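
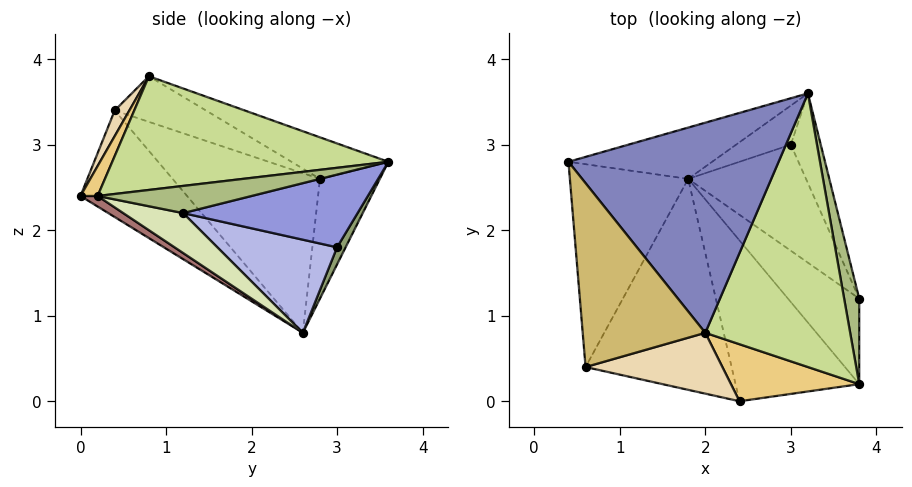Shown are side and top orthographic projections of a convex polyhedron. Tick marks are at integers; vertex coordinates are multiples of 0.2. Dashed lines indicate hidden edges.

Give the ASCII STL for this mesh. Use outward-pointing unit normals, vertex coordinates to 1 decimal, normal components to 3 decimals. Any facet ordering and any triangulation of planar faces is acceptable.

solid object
 facet normal -0.243 0.925 -0.292
  outer loop
   vertex 1.8 2.6 0.8
   vertex 0.4 2.8 2.6
   vertex 3.2 3.6 2.8
  endloop
 endfacet
 facet normal -0.178 0.398 0.900
  outer loop
   vertex 2.0 0.8 3.8
   vertex 3.2 3.6 2.8
   vertex 0.4 2.8 2.6
  endloop
 endfacet
 facet normal 0.879 0.310 -0.362
  outer loop
   vertex 3.0 3.0 1.8
   vertex 3.2 3.6 2.8
   vertex 3.8 1.2 2.2
  endloop
 endfacet
 facet normal 0.617 0.101 -0.781
  outer loop
   vertex 3.0 3.0 1.8
   vertex 3.8 1.2 2.2
   vertex 1.8 2.6 0.8
  endloop
 endfacet
 facet normal 0.166 0.831 -0.532
  outer loop
   vertex 3.0 3.0 1.8
   vertex 1.8 2.6 0.8
   vertex 3.2 3.6 2.8
  endloop
 endfacet
 facet normal 0.870 0.097 0.483
  outer loop
   vertex 3.8 0.2 2.4
   vertex 3.8 1.2 2.2
   vertex 3.2 3.6 2.8
  endloop
 endfacet
 facet normal 0.617 0.016 0.787
  outer loop
   vertex 3.8 0.2 2.4
   vertex 3.2 3.6 2.8
   vertex 2.0 0.8 3.8
  endloop
 endfacet
 facet normal 0.481 -0.172 -0.860
  outer loop
   vertex 3.8 0.2 2.4
   vertex 1.8 2.6 0.8
   vertex 3.8 1.2 2.2
  endloop
 endfacet
 facet normal -0.777 -0.257 -0.575
  outer loop
   vertex 0.6 0.4 3.4
   vertex 0.4 2.8 2.6
   vertex 1.8 2.6 0.8
  endloop
 endfacet
 facet normal -0.336 0.273 0.902
  outer loop
   vertex 0.6 0.4 3.4
   vertex 2.0 0.8 3.8
   vertex 0.4 2.8 2.6
  endloop
 endfacet
 facet normal 0.121 -0.847 0.518
  outer loop
   vertex 2.4 0.0 2.4
   vertex 3.8 0.2 2.4
   vertex 2.0 0.8 3.8
  endloop
 endfacet
 facet normal 0.096 -0.852 0.514
  outer loop
   vertex 2.4 0.0 2.4
   vertex 2.0 0.8 3.8
   vertex 0.6 0.4 3.4
  endloop
 endfacet
 facet normal 0.073 -0.510 -0.857
  outer loop
   vertex 2.4 0.0 2.4
   vertex 1.8 2.6 0.8
   vertex 3.8 0.2 2.4
  endloop
 endfacet
 facet normal -0.498 -0.535 -0.682
  outer loop
   vertex 2.4 0.0 2.4
   vertex 0.6 0.4 3.4
   vertex 1.8 2.6 0.8
  endloop
 endfacet
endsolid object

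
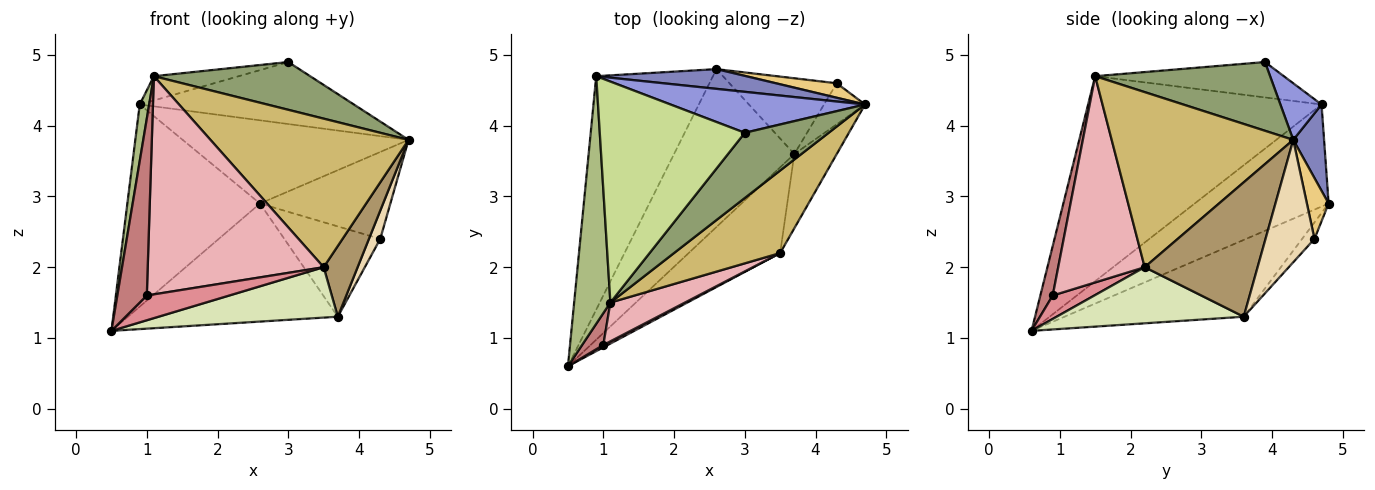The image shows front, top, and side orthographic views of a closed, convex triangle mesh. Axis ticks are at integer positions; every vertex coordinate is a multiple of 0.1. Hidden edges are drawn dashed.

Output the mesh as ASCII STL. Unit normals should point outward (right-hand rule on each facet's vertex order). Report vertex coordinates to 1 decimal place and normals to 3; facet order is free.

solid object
 facet normal -0.551 0.546 -0.631
  outer loop
   vertex 0.9 4.7 4.3
   vertex 2.6 4.8 2.9
   vertex 0.5 0.6 1.1
  endloop
 endfacet
 facet normal 0.132 0.965 0.229
  outer loop
   vertex 0.9 4.7 4.3
   vertex 4.7 4.3 3.8
   vertex 2.6 4.8 2.9
  endloop
 endfacet
 facet normal 0.158 0.824 0.544
  outer loop
   vertex 0.9 4.7 4.3
   vertex 3.0 3.9 4.9
   vertex 4.7 4.3 3.8
  endloop
 endfacet
 facet normal -0.455 0.533 -0.713
  outer loop
   vertex 3.7 3.6 1.3
   vertex 0.5 0.6 1.1
   vertex 2.6 4.8 2.9
  endloop
 endfacet
 facet normal 0.551 -0.493 0.673
  outer loop
   vertex 1.1 1.5 4.7
   vertex 4.7 4.3 3.8
   vertex 3.0 3.9 4.9
  endloop
 endfacet
 facet normal -0.984 -0.040 0.174
  outer loop
   vertex 1.1 1.5 4.7
   vertex 0.9 4.7 4.3
   vertex 0.5 0.6 1.1
  endloop
 endfacet
 facet normal -0.236 0.106 0.966
  outer loop
   vertex 1.1 1.5 4.7
   vertex 3.0 3.9 4.9
   vertex 0.9 4.7 4.3
  endloop
 endfacet
 facet normal 0.468 -0.448 -0.762
  outer loop
   vertex 3.5 2.2 2.0
   vertex 0.5 0.6 1.1
   vertex 3.7 3.6 1.3
  endloop
 endfacet
 facet normal 0.917 -0.276 -0.289
  outer loop
   vertex 3.5 2.2 2.0
   vertex 3.7 3.6 1.3
   vertex 4.7 4.3 3.8
  endloop
 endfacet
 facet normal 0.625 -0.682 0.379
  outer loop
   vertex 3.5 2.2 2.0
   vertex 4.7 4.3 3.8
   vertex 1.1 1.5 4.7
  endloop
 endfacet
 facet normal 0.162 0.973 0.162
  outer loop
   vertex 4.3 4.6 2.4
   vertex 2.6 4.8 2.9
   vertex 4.7 4.3 3.8
  endloop
 endfacet
 facet normal 0.926 -0.214 -0.310
  outer loop
   vertex 4.3 4.6 2.4
   vertex 4.7 4.3 3.8
   vertex 3.7 3.6 1.3
  endloop
 endfacet
 facet normal -0.098 0.762 -0.639
  outer loop
   vertex 4.3 4.6 2.4
   vertex 3.7 3.6 1.3
   vertex 2.6 4.8 2.9
  endloop
 endfacet
 facet normal 0.382 -0.910 0.164
  outer loop
   vertex 1.0 0.9 1.6
   vertex 1.1 1.5 4.7
   vertex 0.5 0.6 1.1
  endloop
 endfacet
 facet normal 0.449 -0.890 0.085
  outer loop
   vertex 1.0 0.9 1.6
   vertex 0.5 0.6 1.1
   vertex 3.5 2.2 2.0
  endloop
 endfacet
 facet normal 0.436 -0.886 0.157
  outer loop
   vertex 1.0 0.9 1.6
   vertex 3.5 2.2 2.0
   vertex 1.1 1.5 4.7
  endloop
 endfacet
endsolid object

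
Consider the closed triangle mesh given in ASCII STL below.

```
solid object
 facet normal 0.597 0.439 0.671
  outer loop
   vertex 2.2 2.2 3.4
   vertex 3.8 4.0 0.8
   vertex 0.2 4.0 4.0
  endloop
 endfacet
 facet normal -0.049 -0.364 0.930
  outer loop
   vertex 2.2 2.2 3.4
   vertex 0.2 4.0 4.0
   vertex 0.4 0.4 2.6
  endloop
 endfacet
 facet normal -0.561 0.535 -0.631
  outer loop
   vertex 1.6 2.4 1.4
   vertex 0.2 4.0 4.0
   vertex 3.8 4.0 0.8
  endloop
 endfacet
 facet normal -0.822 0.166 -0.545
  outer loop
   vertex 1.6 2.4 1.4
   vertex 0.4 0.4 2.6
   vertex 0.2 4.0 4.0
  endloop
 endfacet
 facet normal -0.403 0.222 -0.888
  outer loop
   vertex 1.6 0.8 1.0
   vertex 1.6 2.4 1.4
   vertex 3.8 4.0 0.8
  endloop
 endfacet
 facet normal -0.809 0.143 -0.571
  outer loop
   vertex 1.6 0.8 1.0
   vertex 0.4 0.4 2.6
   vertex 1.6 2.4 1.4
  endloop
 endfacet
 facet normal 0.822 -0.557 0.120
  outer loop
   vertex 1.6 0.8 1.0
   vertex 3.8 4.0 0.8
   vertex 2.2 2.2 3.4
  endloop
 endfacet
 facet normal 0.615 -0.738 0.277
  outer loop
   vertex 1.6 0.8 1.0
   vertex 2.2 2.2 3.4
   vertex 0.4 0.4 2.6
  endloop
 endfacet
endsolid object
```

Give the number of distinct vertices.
6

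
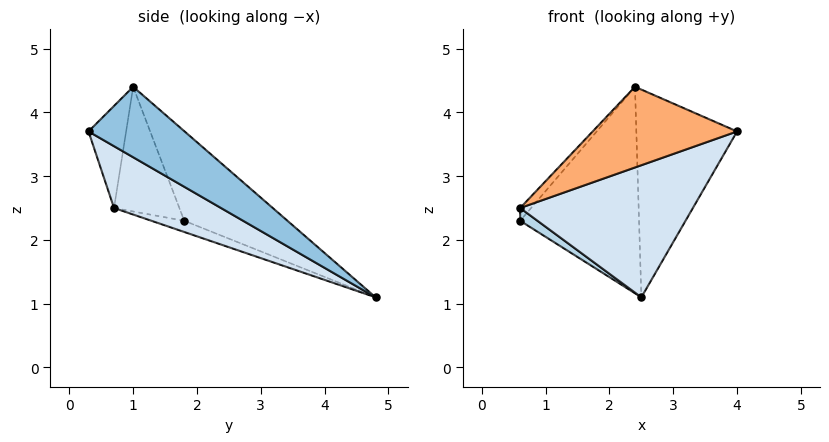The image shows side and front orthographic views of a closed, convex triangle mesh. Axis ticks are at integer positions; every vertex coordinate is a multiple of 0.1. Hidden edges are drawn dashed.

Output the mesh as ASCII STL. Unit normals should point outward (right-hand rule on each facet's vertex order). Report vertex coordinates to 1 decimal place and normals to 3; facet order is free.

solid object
 facet normal -0.500 0.575 0.647
  outer loop
   vertex 2.4 1.0 4.4
   vertex 2.5 4.8 1.1
   vertex 0.6 1.8 2.3
  endloop
 endfacet
 facet normal 0.525 0.550 0.649
  outer loop
   vertex 2.4 1.0 4.4
   vertex 4.0 0.3 3.7
   vertex 2.5 4.8 1.1
  endloop
 endfacet
 facet normal -0.321 -0.169 -0.932
  outer loop
   vertex 0.6 0.7 2.5
   vertex 0.6 1.8 2.3
   vertex 2.5 4.8 1.1
  endloop
 endfacet
 facet normal 0.258 -0.417 -0.871
  outer loop
   vertex 0.6 0.7 2.5
   vertex 2.5 4.8 1.1
   vertex 4.0 0.3 3.7
  endloop
 endfacet
 facet normal -0.730 0.122 0.672
  outer loop
   vertex 0.6 0.7 2.5
   vertex 2.4 1.0 4.4
   vertex 0.6 1.8 2.3
  endloop
 endfacet
 facet normal -0.235 -0.901 0.365
  outer loop
   vertex 0.6 0.7 2.5
   vertex 4.0 0.3 3.7
   vertex 2.4 1.0 4.4
  endloop
 endfacet
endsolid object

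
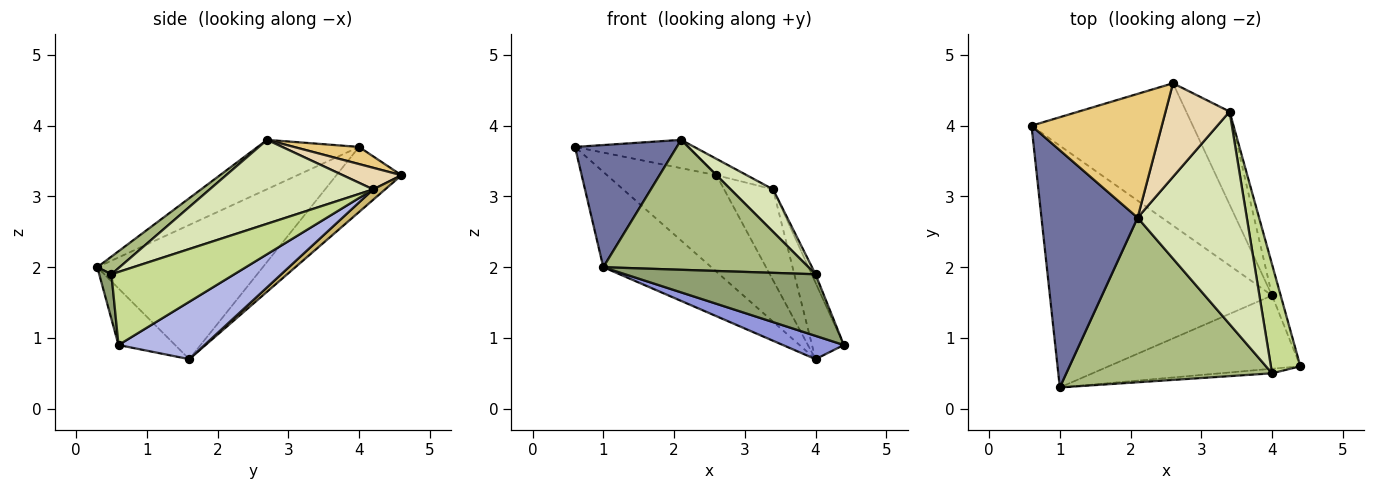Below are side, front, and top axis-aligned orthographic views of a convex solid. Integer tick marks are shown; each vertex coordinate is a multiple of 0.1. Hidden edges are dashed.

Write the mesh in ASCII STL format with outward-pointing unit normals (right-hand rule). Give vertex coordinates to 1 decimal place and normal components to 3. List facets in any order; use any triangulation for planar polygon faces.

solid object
 facet normal -0.415 -0.417 0.809
  outer loop
   vertex 2.1 2.7 3.8
   vertex 0.6 4.0 3.7
   vertex 1.0 0.3 2.0
  endloop
 endfacet
 facet normal -0.490 0.320 -0.811
  outer loop
   vertex 4.0 1.6 0.7
   vertex 1.0 0.3 2.0
   vertex 0.6 4.0 3.7
  endloop
 endfacet
 facet normal -0.271 -0.292 -0.917
  outer loop
   vertex 4.0 1.6 0.7
   vertex 4.4 0.6 0.9
   vertex 1.0 0.3 2.0
  endloop
 endfacet
 facet normal 0.929 0.343 -0.140
  outer loop
   vertex 4.0 1.6 0.7
   vertex 3.4 4.2 3.1
   vertex 4.4 0.6 0.9
  endloop
 endfacet
 facet normal 0.064 -0.995 -0.074
  outer loop
   vertex 4.0 0.5 1.9
   vertex 1.0 0.3 2.0
   vertex 4.4 0.6 0.9
  endloop
 endfacet
 facet normal 0.067 -0.618 0.783
  outer loop
   vertex 4.0 0.5 1.9
   vertex 2.1 2.7 3.8
   vertex 1.0 0.3 2.0
  endloop
 endfacet
 facet normal 0.927 0.029 0.374
  outer loop
   vertex 4.0 0.5 1.9
   vertex 4.4 0.6 0.9
   vertex 3.4 4.2 3.1
  endloop
 endfacet
 facet normal 0.602 -0.156 0.783
  outer loop
   vertex 4.0 0.5 1.9
   vertex 3.4 4.2 3.1
   vertex 2.1 2.7 3.8
  endloop
 endfacet
 facet normal -0.317 0.532 -0.785
  outer loop
   vertex 2.6 4.6 3.3
   vertex 4.0 1.6 0.7
   vertex 0.6 4.0 3.7
  endloop
 endfacet
 facet normal 0.168 0.689 -0.705
  outer loop
   vertex 2.6 4.6 3.3
   vertex 3.4 4.2 3.1
   vertex 4.0 1.6 0.7
  endloop
 endfacet
 facet normal 0.127 0.221 0.967
  outer loop
   vertex 2.6 4.6 3.3
   vertex 0.6 4.0 3.7
   vertex 2.1 2.7 3.8
  endloop
 endfacet
 facet normal 0.315 0.163 0.935
  outer loop
   vertex 2.6 4.6 3.3
   vertex 2.1 2.7 3.8
   vertex 3.4 4.2 3.1
  endloop
 endfacet
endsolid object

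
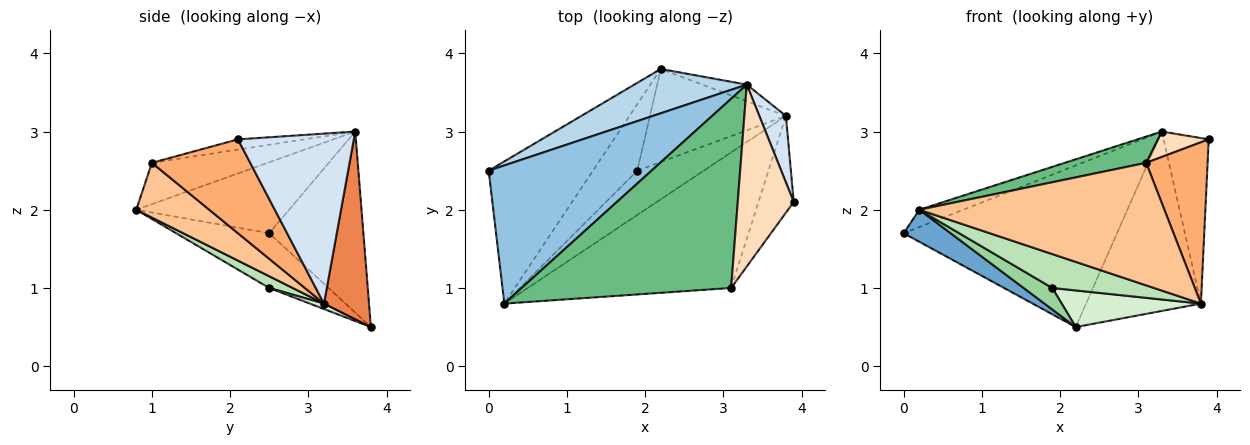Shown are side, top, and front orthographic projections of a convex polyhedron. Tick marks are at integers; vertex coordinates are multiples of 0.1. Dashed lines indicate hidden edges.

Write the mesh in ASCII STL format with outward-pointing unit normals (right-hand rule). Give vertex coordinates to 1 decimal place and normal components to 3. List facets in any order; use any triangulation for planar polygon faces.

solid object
 facet normal -0.373 -0.204 -0.905
  outer loop
   vertex 2.2 3.8 0.5
   vertex 0.2 0.8 2.0
   vertex 0.0 2.5 1.7
  endloop
 endfacet
 facet normal -0.397 0.114 0.911
  outer loop
   vertex 3.3 3.6 3.0
   vertex 0.0 2.5 1.7
   vertex 0.2 0.8 2.0
  endloop
 endfacet
 facet normal -0.392 0.887 0.243
  outer loop
   vertex 3.3 3.6 3.0
   vertex 2.2 3.8 0.5
   vertex 0.0 2.5 1.7
  endloop
 endfacet
 facet normal 0.922 0.359 0.144
  outer loop
   vertex 3.3 3.6 3.0
   vertex 3.9 2.1 2.9
   vertex 3.8 3.2 0.8
  endloop
 endfacet
 facet normal 0.364 0.927 -0.086
  outer loop
   vertex 3.3 3.6 3.0
   vertex 3.8 3.2 0.8
   vertex 2.2 3.8 0.5
  endloop
 endfacet
 facet normal 0.808 -0.505 -0.303
  outer loop
   vertex 3.1 1.0 2.6
   vertex 3.8 3.2 0.8
   vertex 3.9 2.1 2.9
  endloop
 endfacet
 facet normal 0.196 -0.658 -0.728
  outer loop
   vertex 3.1 1.0 2.6
   vertex 0.2 0.8 2.0
   vertex 3.8 3.2 0.8
  endloop
 endfacet
 facet normal -0.178 -0.136 0.975
  outer loop
   vertex 3.1 1.0 2.6
   vertex 3.9 2.1 2.9
   vertex 3.3 3.6 3.0
  endloop
 endfacet
 facet normal -0.192 -0.135 0.972
  outer loop
   vertex 3.1 1.0 2.6
   vertex 3.3 3.6 3.0
   vertex 0.2 0.8 2.0
  endloop
 endfacet
 facet normal -0.244 -0.298 -0.923
  outer loop
   vertex 1.9 2.5 1.0
   vertex 0.2 0.8 2.0
   vertex 2.2 3.8 0.5
  endloop
 endfacet
 facet normal 0.139 -0.602 -0.787
  outer loop
   vertex 1.9 2.5 1.0
   vertex 3.8 3.2 0.8
   vertex 0.2 0.8 2.0
  endloop
 endfacet
 facet normal 0.037 -0.366 -0.930
  outer loop
   vertex 1.9 2.5 1.0
   vertex 2.2 3.8 0.5
   vertex 3.8 3.2 0.8
  endloop
 endfacet
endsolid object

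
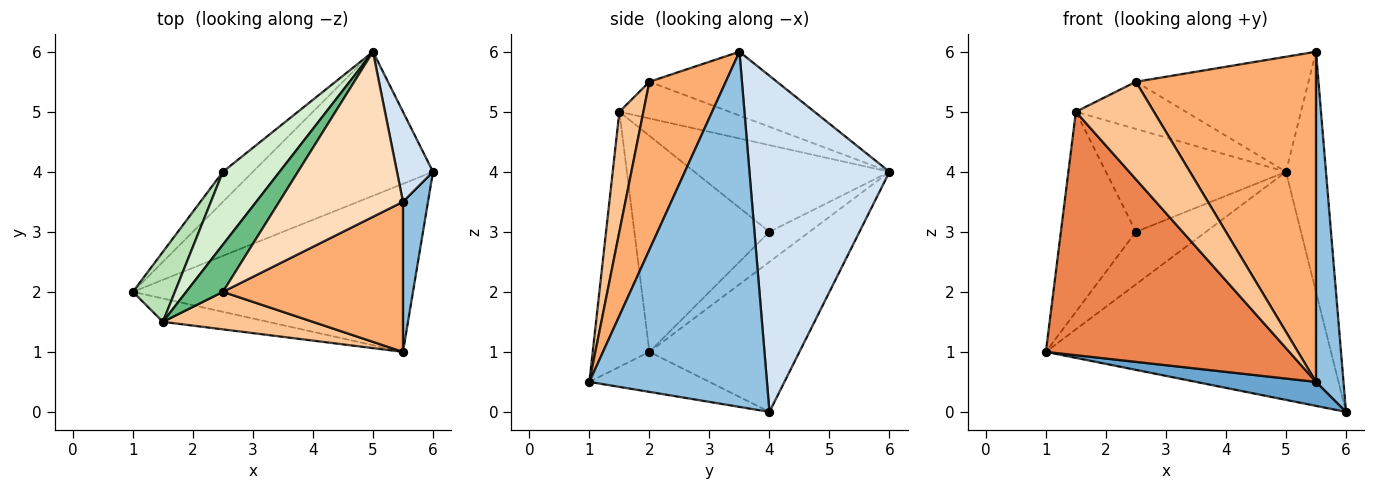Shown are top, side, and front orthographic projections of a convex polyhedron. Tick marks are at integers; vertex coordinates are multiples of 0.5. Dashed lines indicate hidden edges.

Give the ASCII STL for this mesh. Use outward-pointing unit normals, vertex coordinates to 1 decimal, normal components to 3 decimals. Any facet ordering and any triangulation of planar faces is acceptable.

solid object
 facet normal -0.140 -0.140 -0.980
  outer loop
   vertex 5.5 1.0 0.5
   vertex 1.0 2.0 1.0
   vertex 6.0 4.0 0.0
  endloop
 endfacet
 facet normal 0.986 -0.153 0.069
  outer loop
   vertex 5.5 3.5 6.0
   vertex 5.5 1.0 0.5
   vertex 6.0 4.0 0.0
  endloop
 endfacet
 facet normal -0.407 0.772 -0.488
  outer loop
   vertex 5.0 6.0 4.0
   vertex 6.0 4.0 0.0
   vertex 1.0 2.0 1.0
  endloop
 endfacet
 facet normal 0.956 0.273 0.102
  outer loop
   vertex 5.0 6.0 4.0
   vertex 5.5 3.5 6.0
   vertex 6.0 4.0 0.0
  endloop
 endfacet
 facet normal -0.226 -0.970 -0.093
  outer loop
   vertex 1.5 1.5 5.0
   vertex 1.0 2.0 1.0
   vertex 5.5 1.0 0.5
  endloop
 endfacet
 facet normal 0.360 -0.849 0.386
  outer loop
   vertex 2.5 2.0 5.5
   vertex 5.5 1.0 0.5
   vertex 5.5 3.5 6.0
  endloop
 endfacet
 facet normal 0.276 -0.897 0.345
  outer loop
   vertex 2.5 2.0 5.5
   vertex 1.5 1.5 5.0
   vertex 5.5 1.0 0.5
  endloop
 endfacet
 facet normal -0.389 0.527 0.756
  outer loop
   vertex 2.5 2.0 5.5
   vertex 5.5 3.5 6.0
   vertex 5.0 6.0 4.0
  endloop
 endfacet
 facet normal -0.577 0.577 0.577
  outer loop
   vertex 2.5 2.0 5.5
   vertex 5.0 6.0 4.0
   vertex 1.5 1.5 5.0
  endloop
 endfacet
 facet normal -0.444 0.778 -0.444
  outer loop
   vertex 2.5 4.0 3.0
   vertex 5.0 6.0 4.0
   vertex 1.0 2.0 1.0
  endloop
 endfacet
 facet normal -0.862 0.479 0.168
  outer loop
   vertex 2.5 4.0 3.0
   vertex 1.0 2.0 1.0
   vertex 1.5 1.5 5.0
  endloop
 endfacet
 facet normal -0.662 0.611 0.433
  outer loop
   vertex 2.5 4.0 3.0
   vertex 1.5 1.5 5.0
   vertex 5.0 6.0 4.0
  endloop
 endfacet
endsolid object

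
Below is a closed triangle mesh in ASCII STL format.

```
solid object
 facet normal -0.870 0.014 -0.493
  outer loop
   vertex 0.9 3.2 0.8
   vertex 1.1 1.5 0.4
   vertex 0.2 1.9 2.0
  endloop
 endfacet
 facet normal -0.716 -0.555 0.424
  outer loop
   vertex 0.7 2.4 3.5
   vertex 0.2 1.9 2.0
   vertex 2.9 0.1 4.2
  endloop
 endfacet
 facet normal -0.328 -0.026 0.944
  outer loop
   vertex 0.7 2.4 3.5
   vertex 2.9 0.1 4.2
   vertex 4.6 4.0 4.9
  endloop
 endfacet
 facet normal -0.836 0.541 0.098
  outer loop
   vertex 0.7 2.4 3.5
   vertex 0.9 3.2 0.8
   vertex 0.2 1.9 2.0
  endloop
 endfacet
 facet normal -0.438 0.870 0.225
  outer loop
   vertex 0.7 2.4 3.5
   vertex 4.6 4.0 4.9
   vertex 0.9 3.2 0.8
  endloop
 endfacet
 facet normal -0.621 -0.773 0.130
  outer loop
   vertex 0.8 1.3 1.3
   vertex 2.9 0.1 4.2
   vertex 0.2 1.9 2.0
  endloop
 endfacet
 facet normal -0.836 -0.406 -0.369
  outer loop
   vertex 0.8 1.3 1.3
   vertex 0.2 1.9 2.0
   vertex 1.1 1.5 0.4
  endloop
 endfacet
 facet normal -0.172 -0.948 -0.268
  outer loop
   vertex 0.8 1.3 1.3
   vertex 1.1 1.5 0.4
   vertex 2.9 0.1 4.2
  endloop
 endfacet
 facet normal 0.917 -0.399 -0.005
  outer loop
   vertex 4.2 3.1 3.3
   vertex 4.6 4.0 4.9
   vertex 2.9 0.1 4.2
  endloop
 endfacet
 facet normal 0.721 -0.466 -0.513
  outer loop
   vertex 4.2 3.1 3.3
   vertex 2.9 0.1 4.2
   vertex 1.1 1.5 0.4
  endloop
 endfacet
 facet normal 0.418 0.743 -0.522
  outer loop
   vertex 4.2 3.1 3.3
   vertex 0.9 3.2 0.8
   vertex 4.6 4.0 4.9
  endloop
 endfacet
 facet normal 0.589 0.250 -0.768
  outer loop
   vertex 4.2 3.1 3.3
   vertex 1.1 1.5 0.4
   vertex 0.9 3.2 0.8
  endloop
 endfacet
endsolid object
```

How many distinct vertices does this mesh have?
8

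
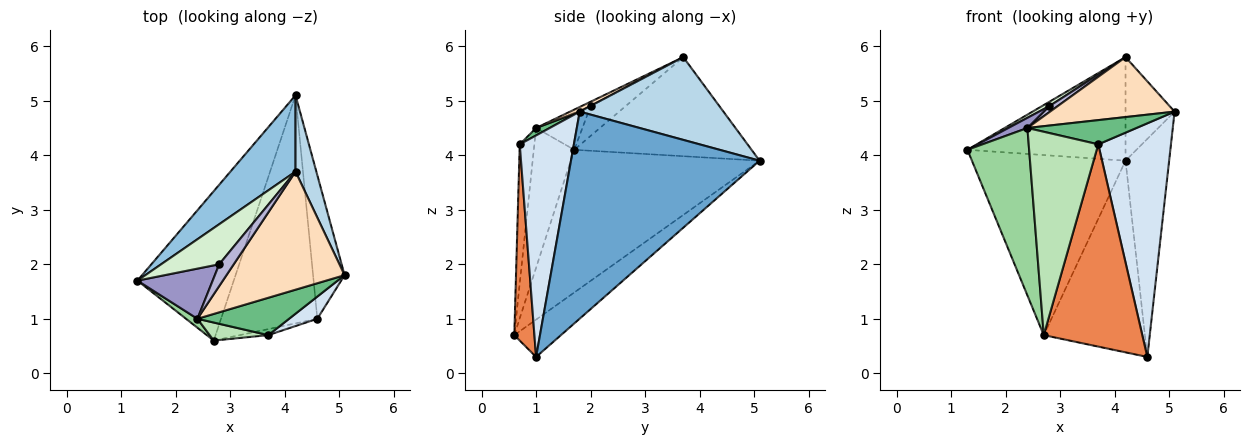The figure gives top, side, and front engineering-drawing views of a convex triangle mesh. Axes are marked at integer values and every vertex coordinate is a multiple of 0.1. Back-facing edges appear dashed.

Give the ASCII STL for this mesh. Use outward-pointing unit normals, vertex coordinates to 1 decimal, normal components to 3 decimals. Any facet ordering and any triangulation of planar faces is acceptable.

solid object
 facet normal 0.964 0.223 -0.147
  outer loop
   vertex 4.6 1.0 0.3
   vertex 4.2 5.1 3.9
   vertex 5.1 1.8 4.8
  endloop
 endfacet
 facet normal -0.670 0.598 0.440
  outer loop
   vertex 4.2 3.7 5.8
   vertex 4.2 5.1 3.9
   vertex 1.3 1.7 4.1
  endloop
 endfacet
 facet normal 0.921 0.314 0.232
  outer loop
   vertex 4.2 3.7 5.8
   vertex 5.1 1.8 4.8
   vertex 4.2 5.1 3.9
  endloop
 endfacet
 facet normal 0.596 -0.800 0.076
  outer loop
   vertex 3.7 0.7 4.2
   vertex 4.6 1.0 0.3
   vertex 5.1 1.8 4.8
  endloop
 endfacet
 facet normal 0.200 -0.979 -0.029
  outer loop
   vertex 2.7 0.6 0.7
   vertex 4.6 1.0 0.3
   vertex 3.7 0.7 4.2
  endloop
 endfacet
 facet normal -0.687 0.559 -0.464
  outer loop
   vertex 2.7 0.6 0.7
   vertex 1.3 1.7 4.1
   vertex 4.2 5.1 3.9
  endloop
 endfacet
 facet normal -0.284 0.617 -0.734
  outer loop
   vertex 2.7 0.6 0.7
   vertex 4.2 5.1 3.9
   vertex 4.6 1.0 0.3
  endloop
 endfacet
 facet normal 0.035 -0.452 0.891
  outer loop
   vertex 2.4 1.0 4.5
   vertex 5.1 1.8 4.8
   vertex 4.2 3.7 5.8
  endloop
 endfacet
 facet normal 0.068 -0.543 0.837
  outer loop
   vertex 2.4 1.0 4.5
   vertex 3.7 0.7 4.2
   vertex 5.1 1.8 4.8
  endloop
 endfacet
 facet normal -0.548 -0.835 0.045
  outer loop
   vertex 2.4 1.0 4.5
   vertex 1.3 1.7 4.1
   vertex 2.7 0.6 0.7
  endloop
 endfacet
 facet normal -0.205 -0.975 0.086
  outer loop
   vertex 2.4 1.0 4.5
   vertex 2.7 0.6 0.7
   vertex 3.7 0.7 4.2
  endloop
 endfacet
 facet normal -0.453 -0.096 0.886
  outer loop
   vertex 2.8 2.0 4.9
   vertex 4.2 3.7 5.8
   vertex 1.3 1.7 4.1
  endloop
 endfacet
 facet normal -0.435 -0.179 0.883
  outer loop
   vertex 2.8 2.0 4.9
   vertex 1.3 1.7 4.1
   vertex 2.4 1.0 4.5
  endloop
 endfacet
 facet normal -0.282 -0.257 0.924
  outer loop
   vertex 2.8 2.0 4.9
   vertex 2.4 1.0 4.5
   vertex 4.2 3.7 5.8
  endloop
 endfacet
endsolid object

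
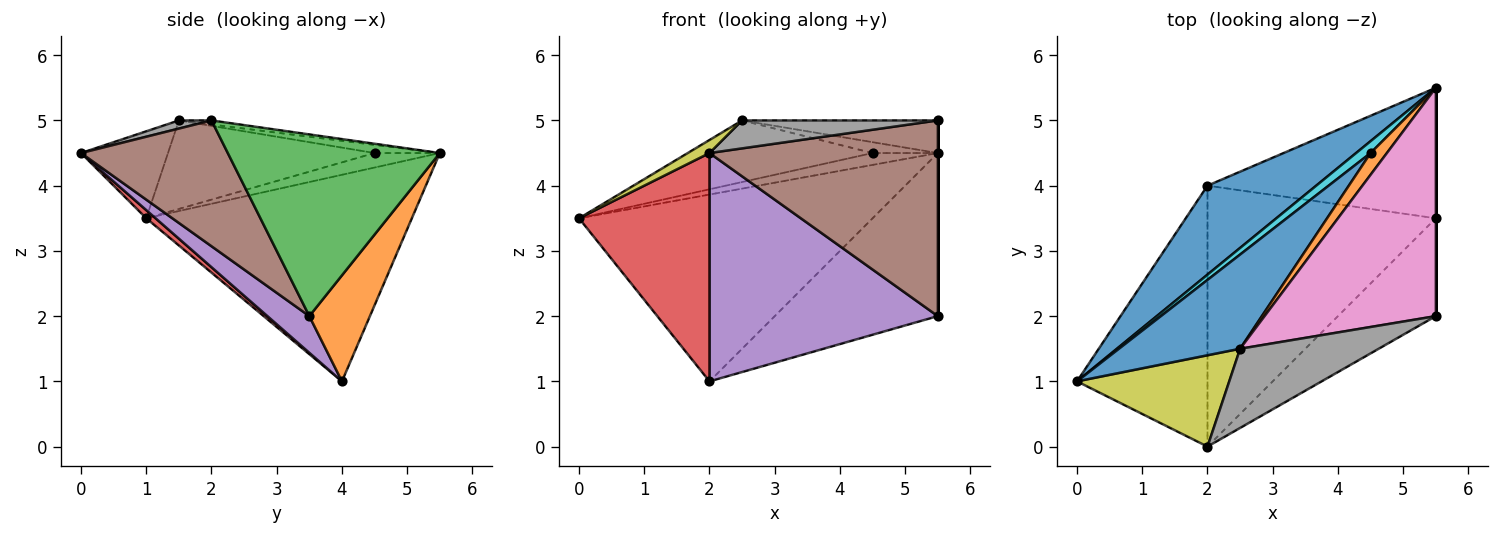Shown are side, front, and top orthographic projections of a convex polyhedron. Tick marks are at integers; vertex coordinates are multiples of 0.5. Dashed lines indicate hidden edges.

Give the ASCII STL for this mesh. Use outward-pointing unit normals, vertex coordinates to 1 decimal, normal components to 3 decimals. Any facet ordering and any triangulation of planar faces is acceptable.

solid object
 facet normal -0.633 0.699 0.333
  outer loop
   vertex 5.5 5.5 4.5
   vertex 2.0 4.0 1.0
   vertex 0.0 1.0 3.5
  endloop
 endfacet
 facet normal 0.279 0.750 -0.600
  outer loop
   vertex 5.5 5.5 4.5
   vertex 5.5 3.5 2.0
   vertex 2.0 4.0 1.0
  endloop
 endfacet
 facet normal 1.000 0.000 0.000
  outer loop
   vertex 5.5 2.0 5.0
   vertex 5.5 3.5 2.0
   vertex 5.5 5.5 4.5
  endloop
 endfacet
 facet normal 0.047 -0.658 -0.752
  outer loop
   vertex 2.0 0.0 4.5
   vertex 0.0 1.0 3.5
   vertex 2.0 4.0 1.0
  endloop
 endfacet
 facet normal 0.120 -0.654 -0.747
  outer loop
   vertex 2.0 0.0 4.5
   vertex 2.0 4.0 1.0
   vertex 5.5 3.5 2.0
  endloop
 endfacet
 facet normal 0.498 -0.775 -0.388
  outer loop
   vertex 2.0 0.0 4.5
   vertex 5.5 3.5 2.0
   vertex 5.5 2.0 5.0
  endloop
 endfacet
 facet normal -0.024 0.141 0.990
  outer loop
   vertex 2.5 1.5 5.0
   vertex 5.5 2.0 5.0
   vertex 5.5 5.5 4.5
  endloop
 endfacet
 facet normal 0.055 -0.332 0.942
  outer loop
   vertex 2.5 1.5 5.0
   vertex 2.0 0.0 4.5
   vertex 5.5 2.0 5.0
  endloop
 endfacet
 facet normal -0.492 -0.123 0.862
  outer loop
   vertex 2.5 1.5 5.0
   vertex 0.0 1.0 3.5
   vertex 2.0 0.0 4.5
  endloop
 endfacet
 facet normal -0.577 0.577 0.577
  outer loop
   vertex 4.5 4.5 4.5
   vertex 5.5 5.5 4.5
   vertex 0.0 1.0 3.5
  endloop
 endfacet
 facet normal -0.522 0.467 0.714
  outer loop
   vertex 4.5 4.5 4.5
   vertex 0.0 1.0 3.5
   vertex 2.5 1.5 5.0
  endloop
 endfacet
 facet normal -0.408 0.408 0.816
  outer loop
   vertex 4.5 4.5 4.5
   vertex 2.5 1.5 5.0
   vertex 5.5 5.5 4.5
  endloop
 endfacet
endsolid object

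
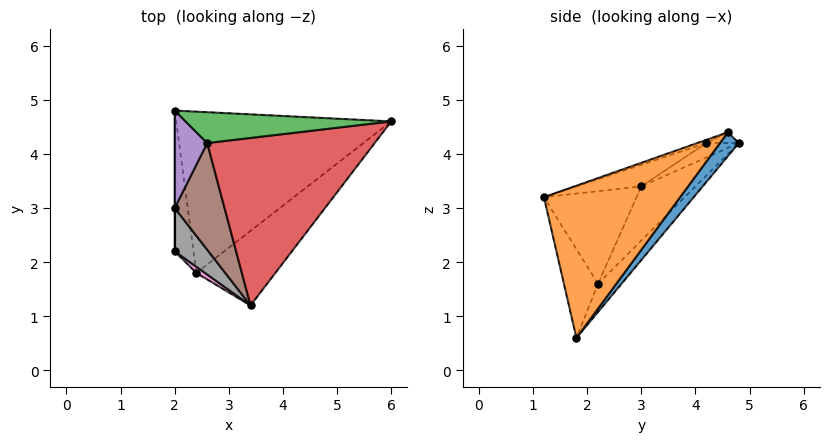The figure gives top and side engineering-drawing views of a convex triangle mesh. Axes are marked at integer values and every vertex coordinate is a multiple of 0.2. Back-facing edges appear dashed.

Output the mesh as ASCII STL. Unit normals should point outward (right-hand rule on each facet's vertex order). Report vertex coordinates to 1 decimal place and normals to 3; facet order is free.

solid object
 facet normal 0.070 0.770 -0.634
  outer loop
   vertex 2.4 1.8 0.6
   vertex 2.0 4.8 4.2
   vertex 6.0 4.6 4.4
  endloop
 endfacet
 facet normal 0.789 -0.459 -0.409
  outer loop
   vertex 2.4 1.8 0.6
   vertex 6.0 4.6 4.4
   vertex 3.4 1.2 3.2
  endloop
 endfacet
 facet normal -0.052 -0.052 0.997
  outer loop
   vertex 2.6 4.2 4.2
   vertex 6.0 4.6 4.4
   vertex 2.0 4.8 4.2
  endloop
 endfacet
 facet normal -0.018 -0.320 0.947
  outer loop
   vertex 2.6 4.2 4.2
   vertex 3.4 1.2 3.2
   vertex 6.0 4.6 4.4
  endloop
 endfacet
 facet normal -0.376 -0.376 0.847
  outer loop
   vertex 2.6 4.2 4.2
   vertex 2.0 4.8 4.2
   vertex 2.0 3.0 3.4
  endloop
 endfacet
 facet normal -0.369 -0.381 0.848
  outer loop
   vertex 2.6 4.2 4.2
   vertex 2.0 3.0 3.4
   vertex 3.4 1.2 3.2
  endloop
 endfacet
 facet normal -0.625 -0.778 0.061
  outer loop
   vertex 2.0 2.2 1.6
   vertex 2.4 1.8 0.6
   vertex 3.4 1.2 3.2
  endloop
 endfacet
 facet normal -0.745 -0.610 0.271
  outer loop
   vertex 2.0 2.2 1.6
   vertex 3.4 1.2 3.2
   vertex 2.0 3.0 3.4
  endloop
 endfacet
 facet normal -0.728 0.485 -0.485
  outer loop
   vertex 2.0 2.2 1.6
   vertex 2.0 4.8 4.2
   vertex 2.4 1.8 0.6
  endloop
 endfacet
 facet normal -1.000 0.000 0.000
  outer loop
   vertex 2.0 2.2 1.6
   vertex 2.0 3.0 3.4
   vertex 2.0 4.8 4.2
  endloop
 endfacet
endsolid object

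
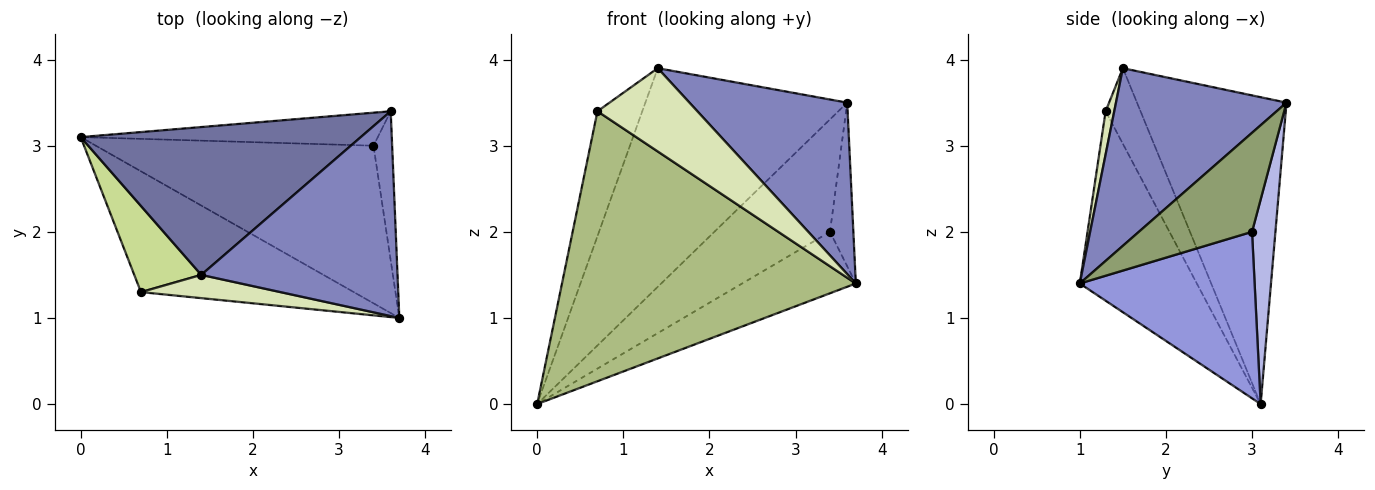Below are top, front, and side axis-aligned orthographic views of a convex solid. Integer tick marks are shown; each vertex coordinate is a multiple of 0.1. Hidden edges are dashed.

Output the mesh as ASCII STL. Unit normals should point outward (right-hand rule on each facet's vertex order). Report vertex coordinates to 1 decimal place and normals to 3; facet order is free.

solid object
 facet normal -0.523 0.706 0.477
  outer loop
   vertex 1.4 1.5 3.9
   vertex 3.6 3.4 3.5
   vertex 0.0 3.1 0.0
  endloop
 endfacet
 facet normal 0.570 -0.527 0.630
  outer loop
   vertex 1.4 1.5 3.9
   vertex 3.7 1.0 1.4
   vertex 3.6 3.4 3.5
  endloop
 endfacet
 facet normal 0.488 0.317 -0.813
  outer loop
   vertex 3.4 3.0 2.0
   vertex 3.7 1.0 1.4
   vertex 0.0 3.1 0.0
  endloop
 endfacet
 facet normal 0.190 0.942 -0.277
  outer loop
   vertex 3.4 3.0 2.0
   vertex 0.0 3.1 0.0
   vertex 3.6 3.4 3.5
  endloop
 endfacet
 facet normal 0.963 0.199 -0.181
  outer loop
   vertex 3.4 3.0 2.0
   vertex 3.6 3.4 3.5
   vertex 3.7 1.0 1.4
  endloop
 endfacet
 facet normal -0.342 -0.858 -0.384
  outer loop
   vertex 0.7 1.3 3.4
   vertex 0.0 3.1 0.0
   vertex 3.7 1.0 1.4
  endloop
 endfacet
 facet normal -0.539 0.693 0.478
  outer loop
   vertex 0.7 1.3 3.4
   vertex 1.4 1.5 3.9
   vertex 0.0 3.1 0.0
  endloop
 endfacet
 facet normal 0.083 -0.960 0.268
  outer loop
   vertex 0.7 1.3 3.4
   vertex 3.7 1.0 1.4
   vertex 1.4 1.5 3.9
  endloop
 endfacet
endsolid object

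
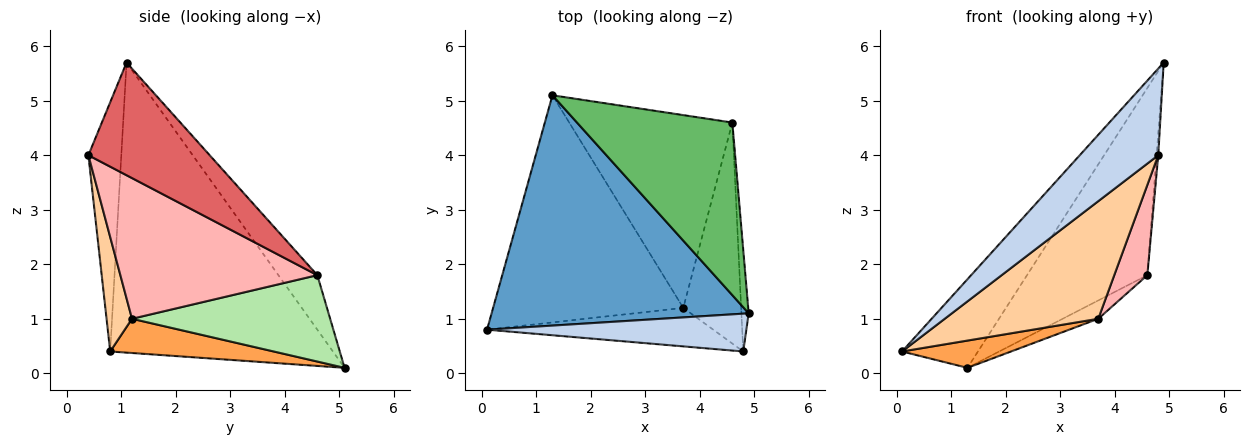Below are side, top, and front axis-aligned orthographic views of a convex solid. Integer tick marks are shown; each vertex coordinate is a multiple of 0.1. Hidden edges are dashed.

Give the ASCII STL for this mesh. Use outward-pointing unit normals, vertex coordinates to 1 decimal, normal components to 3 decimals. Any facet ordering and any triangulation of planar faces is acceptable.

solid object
 facet normal -0.725 0.247 0.643
  outer loop
   vertex 1.3 5.1 0.1
   vertex 0.1 0.8 0.4
   vertex 4.9 1.1 5.7
  endloop
 endfacet
 facet normal -0.359 -0.855 0.373
  outer loop
   vertex 4.8 0.4 4.0
   vertex 4.9 1.1 5.7
   vertex 0.1 0.8 0.4
  endloop
 endfacet
 facet normal 0.176 -0.117 -0.977
  outer loop
   vertex 3.7 1.2 1.0
   vertex 0.1 0.8 0.4
   vertex 1.3 5.1 0.1
  endloop
 endfacet
 facet normal 0.156 -0.939 -0.307
  outer loop
   vertex 3.7 1.2 1.0
   vertex 4.8 0.4 4.0
   vertex 0.1 0.8 0.4
  endloop
 endfacet
 facet normal -0.231 0.715 0.660
  outer loop
   vertex 4.6 4.6 1.8
   vertex 1.3 5.1 0.1
   vertex 4.9 1.1 5.7
  endloop
 endfacet
 facet normal 0.466 0.084 -0.881
  outer loop
   vertex 4.6 4.6 1.8
   vertex 3.7 1.2 1.0
   vertex 1.3 5.1 0.1
  endloop
 endfacet
 facet normal 0.998 0.014 -0.064
  outer loop
   vertex 4.6 4.6 1.8
   vertex 4.9 1.1 5.7
   vertex 4.8 0.4 4.0
  endloop
 endfacet
 facet normal 0.914 -0.153 -0.376
  outer loop
   vertex 4.6 4.6 1.8
   vertex 4.8 0.4 4.0
   vertex 3.7 1.2 1.0
  endloop
 endfacet
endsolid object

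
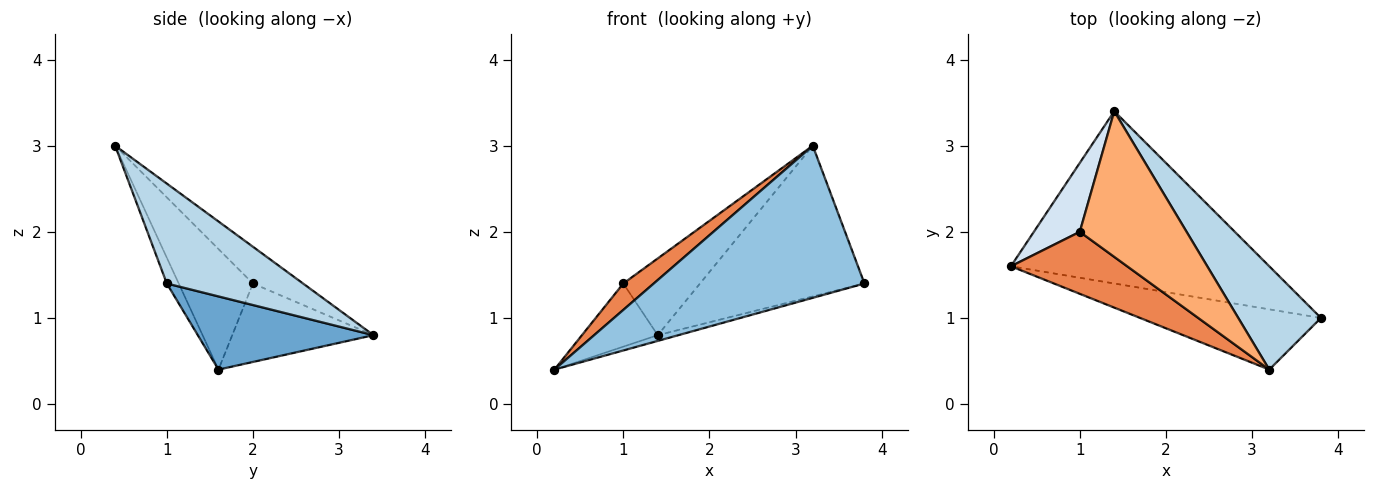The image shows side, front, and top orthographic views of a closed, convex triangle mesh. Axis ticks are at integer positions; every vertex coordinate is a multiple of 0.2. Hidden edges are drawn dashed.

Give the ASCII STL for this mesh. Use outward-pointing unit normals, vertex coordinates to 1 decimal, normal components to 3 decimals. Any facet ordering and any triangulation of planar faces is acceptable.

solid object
 facet normal 0.272 0.032 -0.962
  outer loop
   vertex 1.4 3.4 0.8
   vertex 3.8 1.0 1.4
   vertex 0.2 1.6 0.4
  endloop
 endfacet
 facet normal -0.053 -0.928 -0.368
  outer loop
   vertex 3.2 0.4 3.0
   vertex 0.2 1.6 0.4
   vertex 3.8 1.0 1.4
  endloop
 endfacet
 facet normal 0.564 0.681 0.467
  outer loop
   vertex 3.2 0.4 3.0
   vertex 3.8 1.0 1.4
   vertex 1.4 3.4 0.8
  endloop
 endfacet
 facet normal -0.783 0.420 0.458
  outer loop
   vertex 1.0 2.0 1.4
   vertex 1.4 3.4 0.8
   vertex 0.2 1.6 0.4
  endloop
 endfacet
 facet normal -0.690 -0.284 0.666
  outer loop
   vertex 1.0 2.0 1.4
   vertex 0.2 1.6 0.4
   vertex 3.2 0.4 3.0
  endloop
 endfacet
 facet normal -0.291 0.446 0.846
  outer loop
   vertex 1.0 2.0 1.4
   vertex 3.2 0.4 3.0
   vertex 1.4 3.4 0.8
  endloop
 endfacet
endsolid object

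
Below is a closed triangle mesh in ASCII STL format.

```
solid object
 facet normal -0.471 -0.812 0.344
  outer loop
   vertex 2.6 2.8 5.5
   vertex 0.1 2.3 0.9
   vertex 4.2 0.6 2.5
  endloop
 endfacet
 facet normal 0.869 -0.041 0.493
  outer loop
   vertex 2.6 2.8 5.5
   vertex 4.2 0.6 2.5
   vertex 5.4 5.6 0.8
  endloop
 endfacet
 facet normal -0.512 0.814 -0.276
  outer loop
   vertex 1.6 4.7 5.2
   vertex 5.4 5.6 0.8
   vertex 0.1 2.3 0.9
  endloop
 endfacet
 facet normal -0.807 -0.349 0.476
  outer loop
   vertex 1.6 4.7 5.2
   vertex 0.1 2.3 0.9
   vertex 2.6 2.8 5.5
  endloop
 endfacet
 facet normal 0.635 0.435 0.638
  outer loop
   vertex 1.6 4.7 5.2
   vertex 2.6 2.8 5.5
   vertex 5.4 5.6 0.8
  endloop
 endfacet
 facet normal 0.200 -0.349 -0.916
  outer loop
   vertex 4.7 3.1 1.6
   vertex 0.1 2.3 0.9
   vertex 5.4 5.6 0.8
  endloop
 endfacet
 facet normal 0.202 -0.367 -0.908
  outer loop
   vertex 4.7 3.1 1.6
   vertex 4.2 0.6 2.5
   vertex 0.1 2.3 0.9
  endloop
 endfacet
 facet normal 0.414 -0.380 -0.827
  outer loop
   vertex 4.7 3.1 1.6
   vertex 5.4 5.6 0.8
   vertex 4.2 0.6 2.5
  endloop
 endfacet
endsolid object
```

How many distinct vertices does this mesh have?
6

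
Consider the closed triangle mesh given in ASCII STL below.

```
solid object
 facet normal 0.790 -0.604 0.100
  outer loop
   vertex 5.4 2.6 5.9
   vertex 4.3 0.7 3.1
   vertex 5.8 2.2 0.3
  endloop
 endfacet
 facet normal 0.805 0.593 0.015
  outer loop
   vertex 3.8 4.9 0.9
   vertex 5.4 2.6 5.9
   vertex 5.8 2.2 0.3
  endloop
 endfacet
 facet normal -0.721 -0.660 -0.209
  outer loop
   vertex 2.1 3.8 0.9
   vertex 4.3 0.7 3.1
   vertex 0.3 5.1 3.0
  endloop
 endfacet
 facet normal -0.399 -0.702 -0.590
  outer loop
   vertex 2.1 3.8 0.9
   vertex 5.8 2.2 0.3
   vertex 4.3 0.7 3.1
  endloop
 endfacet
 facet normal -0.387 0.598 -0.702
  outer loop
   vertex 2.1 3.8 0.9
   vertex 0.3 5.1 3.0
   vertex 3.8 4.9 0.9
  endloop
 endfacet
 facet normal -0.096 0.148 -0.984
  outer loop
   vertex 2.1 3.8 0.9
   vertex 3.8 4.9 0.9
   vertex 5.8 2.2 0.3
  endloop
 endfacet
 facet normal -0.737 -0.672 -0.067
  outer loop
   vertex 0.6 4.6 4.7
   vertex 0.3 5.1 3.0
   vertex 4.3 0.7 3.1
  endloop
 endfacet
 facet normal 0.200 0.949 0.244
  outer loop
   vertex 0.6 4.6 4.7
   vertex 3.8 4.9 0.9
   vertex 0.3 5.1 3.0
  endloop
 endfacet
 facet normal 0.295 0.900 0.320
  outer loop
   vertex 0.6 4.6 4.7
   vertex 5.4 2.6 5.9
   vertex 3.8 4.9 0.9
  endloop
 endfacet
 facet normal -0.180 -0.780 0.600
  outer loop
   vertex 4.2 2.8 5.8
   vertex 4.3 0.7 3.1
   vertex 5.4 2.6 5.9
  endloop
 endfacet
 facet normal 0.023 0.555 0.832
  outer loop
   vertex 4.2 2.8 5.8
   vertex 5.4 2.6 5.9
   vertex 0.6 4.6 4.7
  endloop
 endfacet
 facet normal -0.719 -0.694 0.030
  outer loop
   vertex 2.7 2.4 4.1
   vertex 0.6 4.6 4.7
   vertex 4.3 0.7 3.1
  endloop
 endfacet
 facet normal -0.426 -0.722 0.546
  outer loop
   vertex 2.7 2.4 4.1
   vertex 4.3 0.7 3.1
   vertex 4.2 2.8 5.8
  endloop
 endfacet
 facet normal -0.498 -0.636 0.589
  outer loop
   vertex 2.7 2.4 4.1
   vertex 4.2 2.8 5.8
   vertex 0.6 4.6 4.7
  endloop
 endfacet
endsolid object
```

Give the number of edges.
21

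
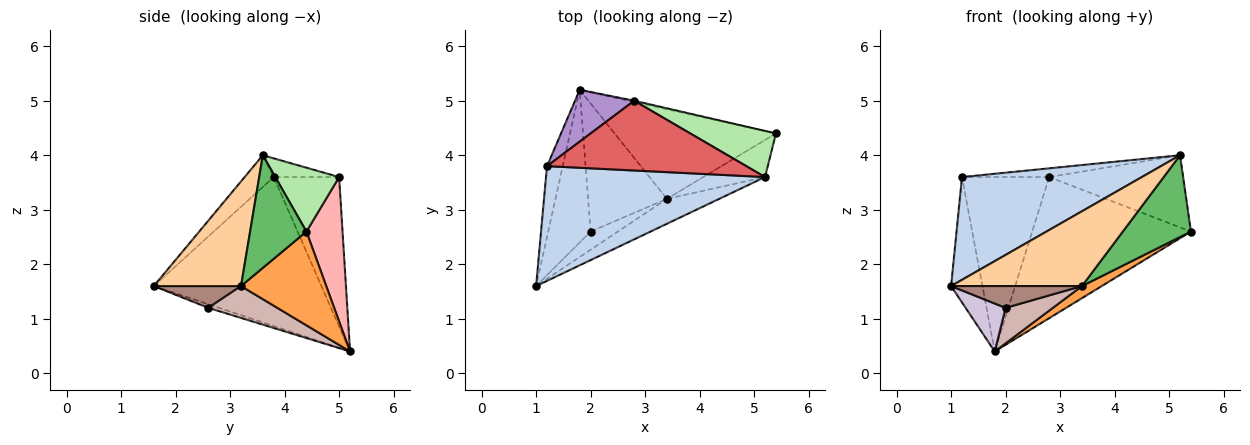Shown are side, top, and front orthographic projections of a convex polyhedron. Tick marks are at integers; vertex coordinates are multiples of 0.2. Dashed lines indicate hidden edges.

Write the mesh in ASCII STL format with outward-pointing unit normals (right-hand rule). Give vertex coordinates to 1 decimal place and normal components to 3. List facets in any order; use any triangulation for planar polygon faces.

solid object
 facet normal -0.978 0.183 -0.103
  outer loop
   vertex 1.2 3.8 3.6
   vertex 1.8 5.2 0.4
   vertex 1.0 1.6 1.6
  endloop
 endfacet
 facet normal -0.107 -0.663 0.741
  outer loop
   vertex 1.2 3.8 3.6
   vertex 1.0 1.6 1.6
   vertex 5.2 3.6 4.0
  endloop
 endfacet
 facet normal 0.499 -0.116 -0.859
  outer loop
   vertex 3.4 3.2 1.6
   vertex 1.8 5.2 0.4
   vertex 5.4 4.4 2.6
  endloop
 endfacet
 facet normal 0.535 -0.802 -0.267
  outer loop
   vertex 3.4 3.2 1.6
   vertex 5.2 3.6 4.0
   vertex 1.0 1.6 1.6
  endloop
 endfacet
 facet normal 0.601 -0.728 -0.330
  outer loop
   vertex 3.4 3.2 1.6
   vertex 5.4 4.4 2.6
   vertex 5.2 3.6 4.0
  endloop
 endfacet
 facet normal 0.373 0.782 0.500
  outer loop
   vertex 2.8 5.0 3.6
   vertex 5.2 3.6 4.0
   vertex 5.4 4.4 2.6
  endloop
 endfacet
 facet normal -0.093 0.124 0.988
  outer loop
   vertex 2.8 5.0 3.6
   vertex 1.2 3.8 3.6
   vertex 5.2 3.6 4.0
  endloop
 endfacet
 facet normal 0.222 0.975 -0.008
  outer loop
   vertex 2.8 5.0 3.6
   vertex 5.4 4.4 2.6
   vertex 1.8 5.2 0.4
  endloop
 endfacet
 facet normal -0.584 0.778 0.231
  outer loop
   vertex 2.8 5.0 3.6
   vertex 1.8 5.2 0.4
   vertex 1.2 3.8 3.6
  endloop
 endfacet
 facet normal -0.081 -0.299 -0.951
  outer loop
   vertex 2.0 2.6 1.2
   vertex 1.0 1.6 1.6
   vertex 1.8 5.2 0.4
  endloop
 endfacet
 facet normal 0.456 -0.684 -0.570
  outer loop
   vertex 2.0 2.6 1.2
   vertex 3.4 3.2 1.6
   vertex 1.0 1.6 1.6
  endloop
 endfacet
 facet normal 0.363 -0.248 -0.898
  outer loop
   vertex 2.0 2.6 1.2
   vertex 1.8 5.2 0.4
   vertex 3.4 3.2 1.6
  endloop
 endfacet
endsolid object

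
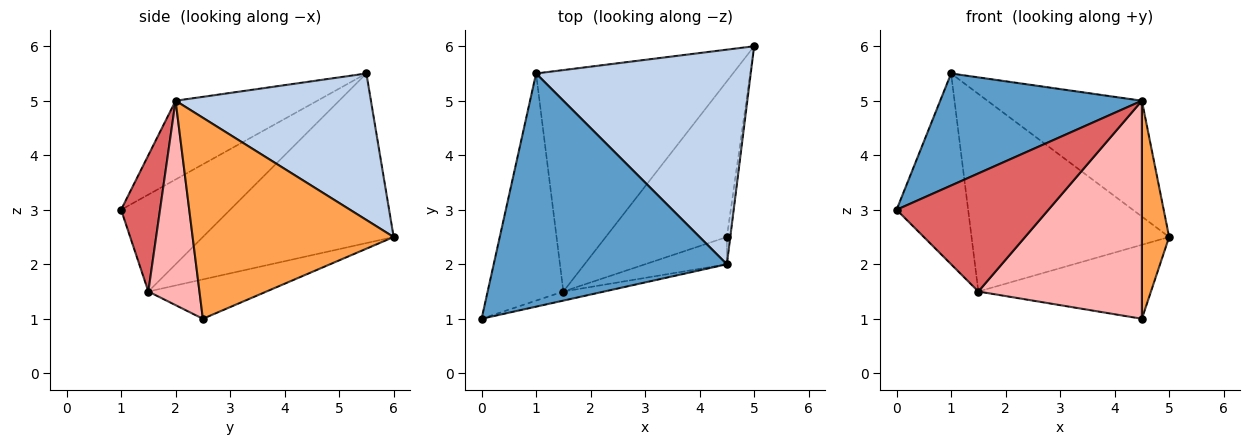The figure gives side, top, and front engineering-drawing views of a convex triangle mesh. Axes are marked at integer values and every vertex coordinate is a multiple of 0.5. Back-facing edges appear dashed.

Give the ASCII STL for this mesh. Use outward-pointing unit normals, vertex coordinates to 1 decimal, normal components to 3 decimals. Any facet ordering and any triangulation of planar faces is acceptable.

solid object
 facet normal -0.291 -0.414 0.862
  outer loop
   vertex 4.5 2.0 5.0
   vertex 1.0 5.5 5.5
   vertex 0.0 1.0 3.0
  endloop
 endfacet
 facet normal 0.515 0.407 0.754
  outer loop
   vertex 4.5 2.0 5.0
   vertex 5.0 6.0 2.5
   vertex 1.0 5.5 5.5
  endloop
 endfacet
 facet normal 0.991 -0.134 -0.017
  outer loop
   vertex 4.5 2.0 5.0
   vertex 4.5 2.5 1.0
   vertex 5.0 6.0 2.5
  endloop
 endfacet
 facet normal -0.700 0.459 -0.547
  outer loop
   vertex 1.5 1.5 1.5
   vertex 0.0 1.0 3.0
   vertex 1.0 5.5 5.5
  endloop
 endfacet
 facet normal -0.541 0.560 -0.628
  outer loop
   vertex 1.5 1.5 1.5
   vertex 1.0 5.5 5.5
   vertex 5.0 6.0 2.5
  endloop
 endfacet
 facet normal -0.282 0.412 -0.867
  outer loop
   vertex 1.5 1.5 1.5
   vertex 5.0 6.0 2.5
   vertex 4.5 2.5 1.0
  endloop
 endfacet
 facet normal 0.248 -0.966 -0.074
  outer loop
   vertex 1.5 1.5 1.5
   vertex 4.5 2.0 5.0
   vertex 0.0 1.0 3.0
  endloop
 endfacet
 facet normal 0.296 -0.948 -0.118
  outer loop
   vertex 1.5 1.5 1.5
   vertex 4.5 2.5 1.0
   vertex 4.5 2.0 5.0
  endloop
 endfacet
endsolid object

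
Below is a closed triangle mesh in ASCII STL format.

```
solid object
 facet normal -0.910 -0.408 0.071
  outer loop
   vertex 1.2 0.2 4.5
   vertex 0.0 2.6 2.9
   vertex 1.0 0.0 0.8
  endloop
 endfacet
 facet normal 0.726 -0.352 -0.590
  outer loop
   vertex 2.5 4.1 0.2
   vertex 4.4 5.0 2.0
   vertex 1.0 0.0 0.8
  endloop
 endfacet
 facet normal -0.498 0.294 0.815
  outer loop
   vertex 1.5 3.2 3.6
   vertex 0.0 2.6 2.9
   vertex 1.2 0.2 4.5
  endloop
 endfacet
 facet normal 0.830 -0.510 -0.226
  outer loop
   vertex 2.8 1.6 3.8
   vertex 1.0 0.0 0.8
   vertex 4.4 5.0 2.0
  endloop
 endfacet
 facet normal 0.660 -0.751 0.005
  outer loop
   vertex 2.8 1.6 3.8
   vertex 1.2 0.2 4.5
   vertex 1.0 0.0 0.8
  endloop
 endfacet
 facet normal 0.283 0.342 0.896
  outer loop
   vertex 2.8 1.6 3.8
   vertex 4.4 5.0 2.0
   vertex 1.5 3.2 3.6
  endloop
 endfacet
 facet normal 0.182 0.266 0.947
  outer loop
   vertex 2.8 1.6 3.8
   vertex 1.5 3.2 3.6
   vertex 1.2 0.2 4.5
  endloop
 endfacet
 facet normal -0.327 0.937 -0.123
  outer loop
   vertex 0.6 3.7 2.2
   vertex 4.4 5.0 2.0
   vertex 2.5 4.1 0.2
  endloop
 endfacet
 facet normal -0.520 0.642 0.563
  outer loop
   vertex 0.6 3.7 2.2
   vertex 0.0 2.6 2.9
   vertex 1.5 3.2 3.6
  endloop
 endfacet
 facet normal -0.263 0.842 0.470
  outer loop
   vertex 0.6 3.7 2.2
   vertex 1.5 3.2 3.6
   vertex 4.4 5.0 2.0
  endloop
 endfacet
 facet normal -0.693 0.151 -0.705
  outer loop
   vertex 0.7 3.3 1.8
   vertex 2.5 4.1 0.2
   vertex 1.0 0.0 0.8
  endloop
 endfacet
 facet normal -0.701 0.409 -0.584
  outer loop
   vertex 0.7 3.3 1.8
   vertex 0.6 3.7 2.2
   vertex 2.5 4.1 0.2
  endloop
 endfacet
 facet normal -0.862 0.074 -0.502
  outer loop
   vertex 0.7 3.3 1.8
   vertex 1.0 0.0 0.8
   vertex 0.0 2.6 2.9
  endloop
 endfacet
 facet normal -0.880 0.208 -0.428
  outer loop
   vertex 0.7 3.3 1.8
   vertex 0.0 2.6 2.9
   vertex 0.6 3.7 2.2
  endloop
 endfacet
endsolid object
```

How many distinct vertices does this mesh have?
9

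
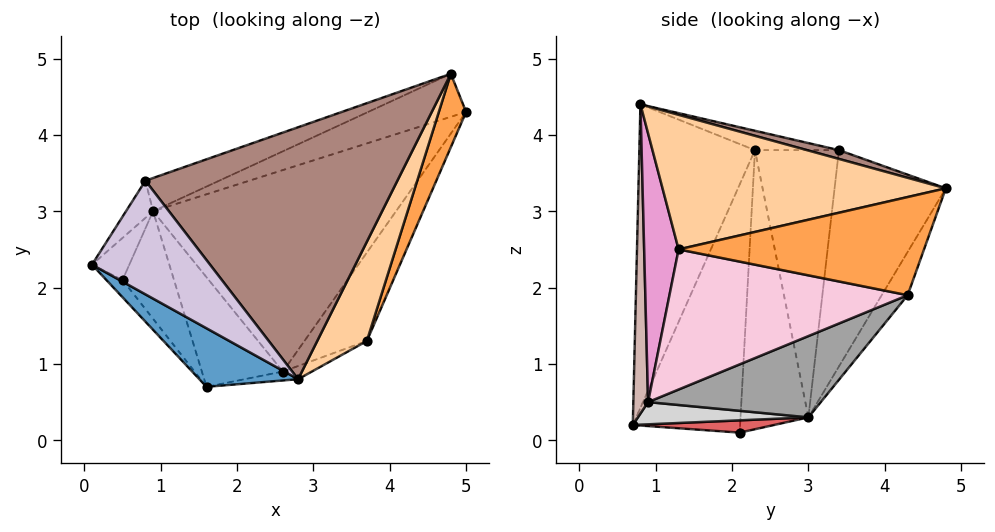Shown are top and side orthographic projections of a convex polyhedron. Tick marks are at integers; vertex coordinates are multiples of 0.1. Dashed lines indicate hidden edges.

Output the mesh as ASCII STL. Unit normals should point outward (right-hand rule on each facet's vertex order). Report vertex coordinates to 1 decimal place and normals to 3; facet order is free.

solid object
 facet normal -0.507 -0.846 0.165
  outer loop
   vertex 1.6 0.7 0.2
   vertex 2.8 0.8 4.4
   vertex 0.1 2.3 3.8
  endloop
 endfacet
 facet normal -0.155 0.923 -0.352
  outer loop
   vertex 4.8 4.8 3.3
   vertex 5.0 4.3 1.9
   vertex 0.9 3.0 0.3
  endloop
 endfacet
 facet normal 0.905 -0.342 0.252
  outer loop
   vertex 3.7 1.3 2.5
   vertex 5.0 4.3 1.9
   vertex 4.8 4.8 3.3
  endloop
 endfacet
 facet normal 0.879 -0.350 0.324
  outer loop
   vertex 3.7 1.3 2.5
   vertex 4.8 4.8 3.3
   vertex 2.8 0.8 4.4
  endloop
 endfacet
 facet normal -0.784 -0.619 -0.051
  outer loop
   vertex 0.5 2.1 0.1
   vertex 1.6 0.7 0.2
   vertex 0.1 2.3 3.8
  endloop
 endfacet
 facet normal -0.897 0.425 -0.120
  outer loop
   vertex 0.5 2.1 0.1
   vertex 0.1 2.3 3.8
   vertex 0.9 3.0 0.3
  endloop
 endfacet
 facet normal 0.231 0.112 -0.967
  outer loop
   vertex 0.5 2.1 0.1
   vertex 0.9 3.0 0.3
   vertex 1.6 0.7 0.2
  endloop
 endfacet
 facet normal -0.841 0.535 -0.085
  outer loop
   vertex 0.8 3.4 3.8
   vertex 0.9 3.0 0.3
   vertex 0.1 2.3 3.8
  endloop
 endfacet
 facet normal -0.341 0.933 -0.116
  outer loop
   vertex 0.8 3.4 3.8
   vertex 4.8 4.8 3.3
   vertex 0.9 3.0 0.3
  endloop
 endfacet
 facet normal -0.161 0.103 0.982
  outer loop
   vertex 0.8 3.4 3.8
   vertex 0.1 2.3 3.8
   vertex 2.8 0.8 4.4
  endloop
 endfacet
 facet normal 0.034 0.249 0.968
  outer loop
   vertex 0.8 3.4 3.8
   vertex 2.8 0.8 4.4
   vertex 4.8 4.8 3.3
  endloop
 endfacet
 facet normal 0.206 -0.978 -0.036
  outer loop
   vertex 2.6 0.9 0.5
   vertex 2.8 0.8 4.4
   vertex 1.6 0.7 0.2
  endloop
 endfacet
 facet normal 0.412 -0.910 -0.044
  outer loop
   vertex 2.6 0.9 0.5
   vertex 3.7 1.3 2.5
   vertex 2.8 0.8 4.4
  endloop
 endfacet
 facet normal 0.824 -0.431 -0.367
  outer loop
   vertex 2.6 0.9 0.5
   vertex 5.0 4.3 1.9
   vertex 3.7 1.3 2.5
  endloop
 endfacet
 facet normal 0.313 0.164 -0.935
  outer loop
   vertex 2.6 0.9 0.5
   vertex 0.9 3.0 0.3
   vertex 5.0 4.3 1.9
  endloop
 endfacet
 facet normal 0.263 0.122 -0.957
  outer loop
   vertex 2.6 0.9 0.5
   vertex 1.6 0.7 0.2
   vertex 0.9 3.0 0.3
  endloop
 endfacet
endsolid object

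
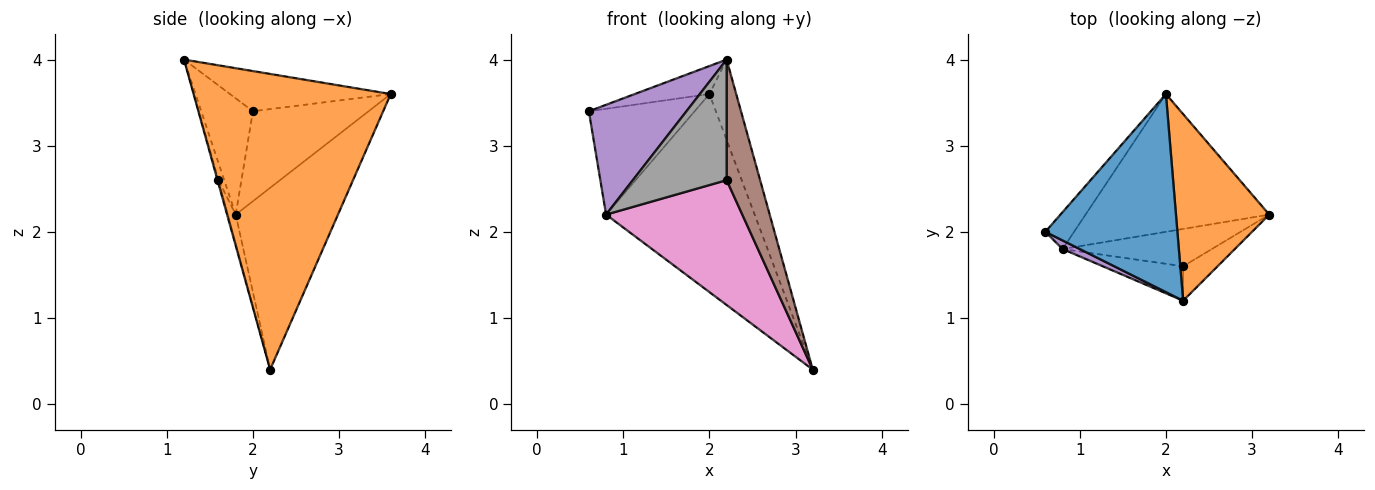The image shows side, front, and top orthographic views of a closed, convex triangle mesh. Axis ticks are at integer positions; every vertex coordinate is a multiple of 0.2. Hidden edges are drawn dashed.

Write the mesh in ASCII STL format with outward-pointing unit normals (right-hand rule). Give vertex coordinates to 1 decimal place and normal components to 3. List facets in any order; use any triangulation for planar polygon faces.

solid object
 facet normal -0.289 0.134 0.948
  outer loop
   vertex 2.2 1.2 4.0
   vertex 2.0 3.6 3.6
   vertex 0.6 2.0 3.4
  endloop
 endfacet
 facet normal 0.946 0.129 0.298
  outer loop
   vertex 2.2 1.2 4.0
   vertex 3.2 2.2 0.4
   vertex 2.0 3.6 3.6
  endloop
 endfacet
 facet normal -0.718 0.657 -0.229
  outer loop
   vertex 0.8 1.8 2.2
   vertex 0.6 2.0 3.4
   vertex 2.0 3.6 3.6
  endloop
 endfacet
 facet normal -0.492 0.715 -0.497
  outer loop
   vertex 0.8 1.8 2.2
   vertex 2.0 3.6 3.6
   vertex 3.2 2.2 0.4
  endloop
 endfacet
 facet normal -0.467 -0.882 0.069
  outer loop
   vertex 0.8 1.8 2.2
   vertex 2.2 1.2 4.0
   vertex 0.6 2.0 3.4
  endloop
 endfacet
 facet normal -0.027 -0.961 -0.275
  outer loop
   vertex 2.2 1.6 2.6
   vertex 3.2 2.2 0.4
   vertex 2.2 1.2 4.0
  endloop
 endfacet
 facet normal -0.055 -0.957 -0.286
  outer loop
   vertex 2.2 1.6 2.6
   vertex 0.8 1.8 2.2
   vertex 3.2 2.2 0.4
  endloop
 endfacet
 facet normal -0.059 -0.960 -0.274
  outer loop
   vertex 2.2 1.6 2.6
   vertex 2.2 1.2 4.0
   vertex 0.8 1.8 2.2
  endloop
 endfacet
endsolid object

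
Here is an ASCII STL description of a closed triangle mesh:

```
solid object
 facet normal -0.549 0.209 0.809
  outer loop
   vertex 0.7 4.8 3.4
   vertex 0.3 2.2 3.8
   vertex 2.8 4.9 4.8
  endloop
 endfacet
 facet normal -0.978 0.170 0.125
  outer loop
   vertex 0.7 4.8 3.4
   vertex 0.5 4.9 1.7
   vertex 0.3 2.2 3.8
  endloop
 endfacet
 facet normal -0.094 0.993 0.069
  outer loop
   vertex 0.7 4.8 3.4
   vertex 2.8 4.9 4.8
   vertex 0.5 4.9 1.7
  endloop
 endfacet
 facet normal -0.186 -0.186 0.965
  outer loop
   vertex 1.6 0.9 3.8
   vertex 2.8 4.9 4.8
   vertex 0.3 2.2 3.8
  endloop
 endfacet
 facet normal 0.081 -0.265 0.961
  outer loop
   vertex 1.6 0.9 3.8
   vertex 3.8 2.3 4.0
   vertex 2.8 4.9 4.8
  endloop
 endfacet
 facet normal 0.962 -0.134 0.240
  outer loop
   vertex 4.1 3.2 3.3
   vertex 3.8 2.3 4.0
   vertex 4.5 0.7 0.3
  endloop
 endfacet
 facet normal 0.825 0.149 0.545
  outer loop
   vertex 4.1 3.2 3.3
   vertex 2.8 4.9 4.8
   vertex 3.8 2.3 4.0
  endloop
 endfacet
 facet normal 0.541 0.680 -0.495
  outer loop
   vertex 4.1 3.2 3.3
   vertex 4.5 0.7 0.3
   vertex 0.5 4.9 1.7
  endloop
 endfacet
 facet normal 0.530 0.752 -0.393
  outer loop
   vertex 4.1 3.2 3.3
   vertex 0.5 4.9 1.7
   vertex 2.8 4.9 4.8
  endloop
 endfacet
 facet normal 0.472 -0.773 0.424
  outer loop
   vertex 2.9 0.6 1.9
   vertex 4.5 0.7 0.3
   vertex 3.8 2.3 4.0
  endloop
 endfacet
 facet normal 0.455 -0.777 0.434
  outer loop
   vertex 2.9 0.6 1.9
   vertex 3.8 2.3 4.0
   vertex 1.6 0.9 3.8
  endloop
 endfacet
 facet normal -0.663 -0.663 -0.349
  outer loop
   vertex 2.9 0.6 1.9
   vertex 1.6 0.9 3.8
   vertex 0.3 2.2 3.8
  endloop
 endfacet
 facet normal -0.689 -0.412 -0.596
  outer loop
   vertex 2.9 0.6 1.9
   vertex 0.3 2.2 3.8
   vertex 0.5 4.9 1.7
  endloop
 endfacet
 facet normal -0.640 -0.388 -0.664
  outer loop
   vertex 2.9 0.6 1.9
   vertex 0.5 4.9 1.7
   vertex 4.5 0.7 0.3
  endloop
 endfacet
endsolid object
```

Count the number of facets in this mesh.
14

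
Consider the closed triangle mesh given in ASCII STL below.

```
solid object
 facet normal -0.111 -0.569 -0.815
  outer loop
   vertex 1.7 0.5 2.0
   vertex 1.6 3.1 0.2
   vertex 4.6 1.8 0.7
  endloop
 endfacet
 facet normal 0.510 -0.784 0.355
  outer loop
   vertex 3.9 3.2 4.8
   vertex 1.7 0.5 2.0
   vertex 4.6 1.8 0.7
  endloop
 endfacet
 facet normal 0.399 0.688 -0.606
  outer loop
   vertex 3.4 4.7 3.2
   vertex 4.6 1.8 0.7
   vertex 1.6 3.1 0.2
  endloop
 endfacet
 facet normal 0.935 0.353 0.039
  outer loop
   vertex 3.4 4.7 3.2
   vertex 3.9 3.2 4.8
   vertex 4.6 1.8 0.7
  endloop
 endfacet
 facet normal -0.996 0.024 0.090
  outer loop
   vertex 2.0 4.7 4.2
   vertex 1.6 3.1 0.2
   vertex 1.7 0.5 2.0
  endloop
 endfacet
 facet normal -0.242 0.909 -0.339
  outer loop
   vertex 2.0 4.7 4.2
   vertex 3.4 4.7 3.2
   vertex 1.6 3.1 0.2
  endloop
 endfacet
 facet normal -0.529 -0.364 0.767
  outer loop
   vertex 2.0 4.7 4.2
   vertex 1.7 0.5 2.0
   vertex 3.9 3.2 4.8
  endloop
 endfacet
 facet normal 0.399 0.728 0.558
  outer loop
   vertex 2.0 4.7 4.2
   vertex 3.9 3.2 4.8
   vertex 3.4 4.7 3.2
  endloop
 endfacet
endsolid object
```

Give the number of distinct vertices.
6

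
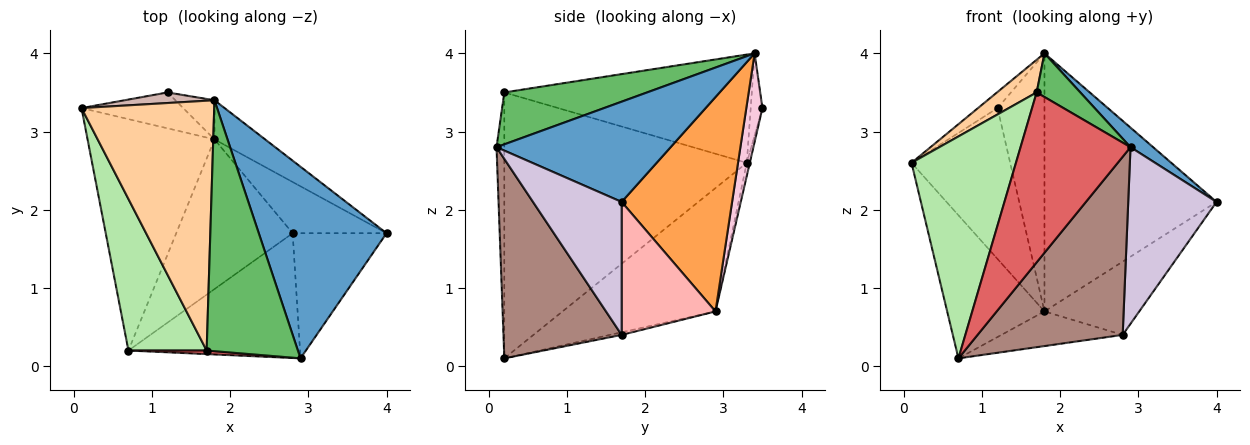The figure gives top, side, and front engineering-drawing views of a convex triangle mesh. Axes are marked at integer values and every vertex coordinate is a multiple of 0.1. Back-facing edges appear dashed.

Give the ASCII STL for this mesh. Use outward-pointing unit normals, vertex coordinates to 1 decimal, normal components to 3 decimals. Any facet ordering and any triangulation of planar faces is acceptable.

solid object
 facet normal 0.615 -0.080 0.784
  outer loop
   vertex 1.8 3.4 4.0
   vertex 2.9 0.1 2.8
   vertex 4.0 1.7 2.1
  endloop
 endfacet
 facet normal -0.637 0.405 -0.655
  outer loop
   vertex 1.8 2.9 0.7
   vertex 0.7 0.2 0.1
   vertex 0.1 3.3 2.6
  endloop
 endfacet
 facet normal 0.536 0.835 -0.126
  outer loop
   vertex 1.8 2.9 0.7
   vertex 1.8 3.4 4.0
   vertex 4.0 1.7 2.1
  endloop
 endfacet
 facet normal -0.629 -0.101 0.771
  outer loop
   vertex 1.7 0.2 3.5
   vertex 1.8 3.4 4.0
   vertex 0.1 3.3 2.6
  endloop
 endfacet
 facet normal 0.489 -0.150 0.859
  outer loop
   vertex 1.7 0.2 3.5
   vertex 2.9 0.1 2.8
   vertex 1.8 3.4 4.0
  endloop
 endfacet
 facet normal -0.887 -0.382 0.261
  outer loop
   vertex 1.7 0.2 3.5
   vertex 0.1 3.3 2.6
   vertex 0.7 0.2 0.1
  endloop
 endfacet
 facet normal -0.071 -0.997 0.021
  outer loop
   vertex 1.7 0.2 3.5
   vertex 0.7 0.2 0.1
   vertex 2.9 0.1 2.8
  endloop
 endfacet
 facet normal 0.630 0.636 -0.445
  outer loop
   vertex 2.8 1.7 0.4
   vertex 1.8 2.9 0.7
   vertex 4.0 1.7 2.1
  endloop
 endfacet
 facet normal -0.022 0.225 -0.974
  outer loop
   vertex 2.8 1.7 0.4
   vertex 0.7 0.2 0.1
   vertex 1.8 2.9 0.7
  endloop
 endfacet
 facet normal 0.634 -0.631 -0.447
  outer loop
   vertex 2.8 1.7 0.4
   vertex 4.0 1.7 2.1
   vertex 2.9 0.1 2.8
  endloop
 endfacet
 facet normal 0.555 -0.681 -0.477
  outer loop
   vertex 2.8 1.7 0.4
   vertex 2.9 0.1 2.8
   vertex 0.7 0.2 0.1
  endloop
 endfacet
 facet normal -0.448 0.747 0.491
  outer loop
   vertex 1.2 3.5 3.3
   vertex 0.1 3.3 2.6
   vertex 1.8 3.4 4.0
  endloop
 endfacet
 facet normal -0.030 0.972 -0.231
  outer loop
   vertex 1.2 3.5 3.3
   vertex 1.8 2.9 0.7
   vertex 0.1 3.3 2.6
  endloop
 endfacet
 facet normal 0.322 0.936 -0.142
  outer loop
   vertex 1.2 3.5 3.3
   vertex 1.8 3.4 4.0
   vertex 1.8 2.9 0.7
  endloop
 endfacet
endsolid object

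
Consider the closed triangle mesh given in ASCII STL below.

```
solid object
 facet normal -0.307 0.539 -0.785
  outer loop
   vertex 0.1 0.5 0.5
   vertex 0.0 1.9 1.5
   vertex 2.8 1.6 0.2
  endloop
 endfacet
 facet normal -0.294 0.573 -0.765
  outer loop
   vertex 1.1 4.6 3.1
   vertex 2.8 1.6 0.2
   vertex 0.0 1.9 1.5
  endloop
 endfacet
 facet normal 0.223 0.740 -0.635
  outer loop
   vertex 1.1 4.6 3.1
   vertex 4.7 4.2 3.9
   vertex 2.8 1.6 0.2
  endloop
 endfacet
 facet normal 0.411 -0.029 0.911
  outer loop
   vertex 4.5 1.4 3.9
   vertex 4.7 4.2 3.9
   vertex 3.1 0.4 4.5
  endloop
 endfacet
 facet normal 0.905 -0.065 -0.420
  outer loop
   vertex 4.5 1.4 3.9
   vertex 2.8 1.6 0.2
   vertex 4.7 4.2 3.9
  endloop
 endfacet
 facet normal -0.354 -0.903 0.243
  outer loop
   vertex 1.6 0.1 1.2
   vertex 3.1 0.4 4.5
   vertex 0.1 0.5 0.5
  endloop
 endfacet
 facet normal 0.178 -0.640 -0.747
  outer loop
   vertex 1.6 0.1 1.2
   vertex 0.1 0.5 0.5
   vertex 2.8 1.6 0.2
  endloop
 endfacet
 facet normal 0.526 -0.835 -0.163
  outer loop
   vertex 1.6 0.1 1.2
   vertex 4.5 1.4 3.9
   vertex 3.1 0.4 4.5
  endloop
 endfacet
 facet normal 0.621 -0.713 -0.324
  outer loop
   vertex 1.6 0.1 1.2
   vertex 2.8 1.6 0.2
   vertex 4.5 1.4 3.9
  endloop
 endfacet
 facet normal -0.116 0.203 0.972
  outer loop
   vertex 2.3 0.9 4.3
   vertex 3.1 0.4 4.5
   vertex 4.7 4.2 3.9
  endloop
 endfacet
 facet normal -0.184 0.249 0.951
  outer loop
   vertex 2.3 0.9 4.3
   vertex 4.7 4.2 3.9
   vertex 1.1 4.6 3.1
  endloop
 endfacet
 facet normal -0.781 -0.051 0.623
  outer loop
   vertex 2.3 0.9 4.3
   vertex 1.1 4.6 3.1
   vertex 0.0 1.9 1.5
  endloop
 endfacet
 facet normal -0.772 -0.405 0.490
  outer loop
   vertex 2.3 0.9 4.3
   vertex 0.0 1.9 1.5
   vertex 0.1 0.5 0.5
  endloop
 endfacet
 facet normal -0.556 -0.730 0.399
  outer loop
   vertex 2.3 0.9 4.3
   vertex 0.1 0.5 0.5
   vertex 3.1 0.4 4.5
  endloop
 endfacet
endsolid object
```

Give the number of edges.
21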